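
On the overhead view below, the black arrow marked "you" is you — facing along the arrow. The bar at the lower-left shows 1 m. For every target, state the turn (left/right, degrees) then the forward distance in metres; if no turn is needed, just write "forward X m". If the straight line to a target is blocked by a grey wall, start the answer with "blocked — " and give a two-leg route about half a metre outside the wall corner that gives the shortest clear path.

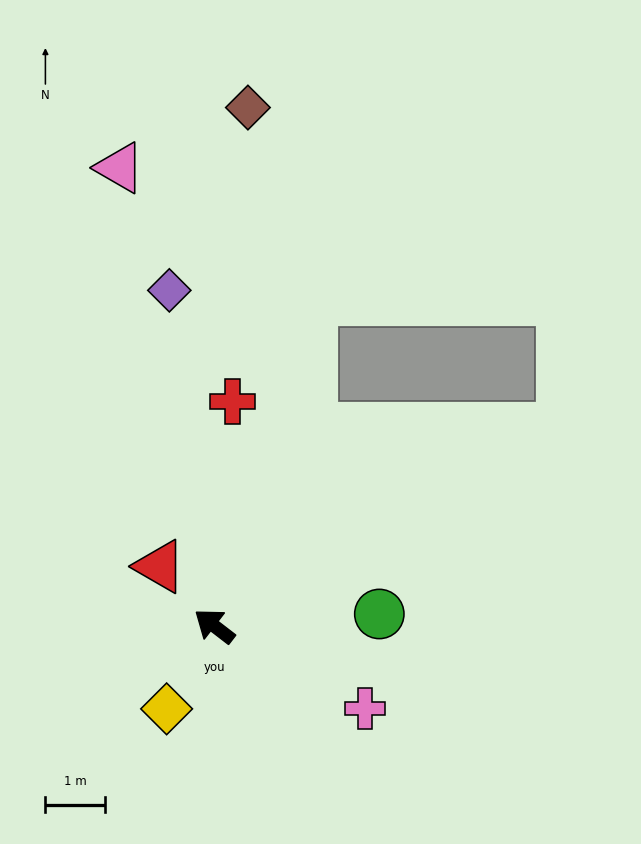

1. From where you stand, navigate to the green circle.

turn right 138°, forward 2.8 m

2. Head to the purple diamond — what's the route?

turn right 45°, forward 5.6 m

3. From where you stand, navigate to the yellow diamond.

turn left 98°, forward 1.6 m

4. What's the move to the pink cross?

turn right 171°, forward 2.9 m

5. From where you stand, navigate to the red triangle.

turn right 10°, forward 1.3 m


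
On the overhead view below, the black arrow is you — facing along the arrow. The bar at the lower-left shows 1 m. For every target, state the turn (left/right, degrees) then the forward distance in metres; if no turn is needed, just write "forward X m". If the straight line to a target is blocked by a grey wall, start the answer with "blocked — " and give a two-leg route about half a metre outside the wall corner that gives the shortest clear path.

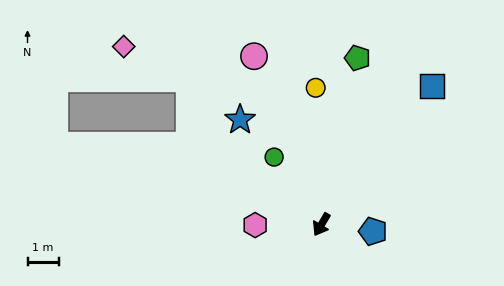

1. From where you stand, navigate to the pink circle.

turn right 127°, forward 5.8 m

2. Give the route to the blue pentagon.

turn left 113°, forward 1.7 m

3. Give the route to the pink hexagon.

turn right 59°, forward 2.1 m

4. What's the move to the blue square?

turn left 172°, forward 5.7 m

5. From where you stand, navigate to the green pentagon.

turn right 162°, forward 5.5 m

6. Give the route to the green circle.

turn right 114°, forward 2.6 m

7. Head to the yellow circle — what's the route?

turn right 147°, forward 4.4 m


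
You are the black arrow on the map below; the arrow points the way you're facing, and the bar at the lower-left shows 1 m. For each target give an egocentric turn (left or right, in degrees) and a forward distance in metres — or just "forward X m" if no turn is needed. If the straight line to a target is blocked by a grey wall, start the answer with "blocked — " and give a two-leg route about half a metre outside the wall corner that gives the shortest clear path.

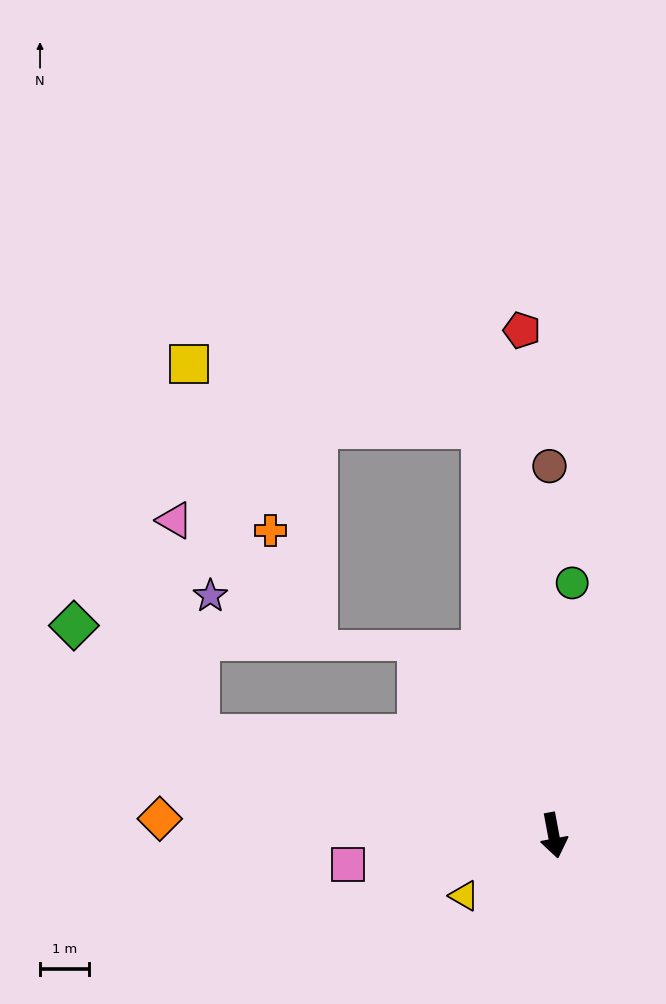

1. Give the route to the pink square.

turn right 92°, forward 4.2 m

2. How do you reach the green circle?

turn left 165°, forward 5.1 m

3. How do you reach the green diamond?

blocked — turn right 116°, forward 7.5 m, then turn right 26°, forward 3.4 m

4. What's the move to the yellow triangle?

turn right 67°, forward 2.2 m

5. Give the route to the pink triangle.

blocked — turn right 116°, forward 7.5 m, then turn right 68°, forward 4.4 m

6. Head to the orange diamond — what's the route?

turn right 103°, forward 8.0 m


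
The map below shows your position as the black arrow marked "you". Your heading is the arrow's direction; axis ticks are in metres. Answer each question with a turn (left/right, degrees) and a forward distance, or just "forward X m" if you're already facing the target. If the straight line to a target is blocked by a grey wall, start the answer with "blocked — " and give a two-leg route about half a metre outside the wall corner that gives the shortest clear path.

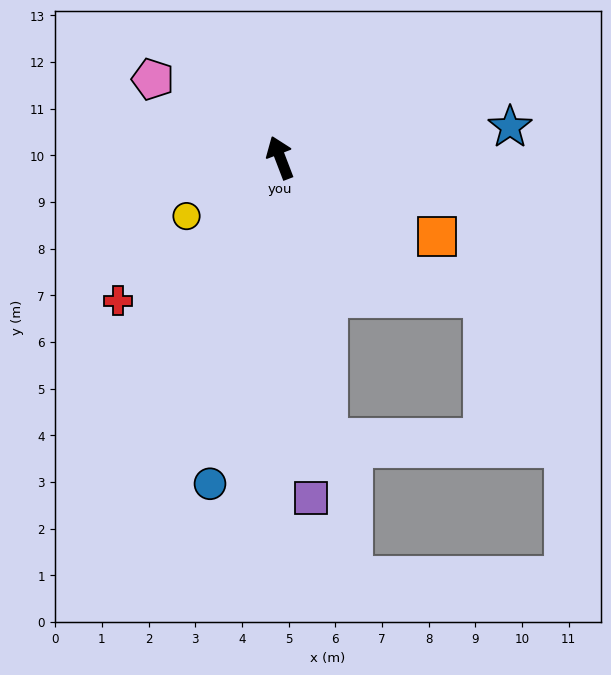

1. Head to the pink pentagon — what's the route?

turn left 37°, forward 3.2 m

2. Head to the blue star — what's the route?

turn right 103°, forward 5.0 m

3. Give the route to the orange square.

turn right 138°, forward 3.8 m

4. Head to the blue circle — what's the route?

turn left 147°, forward 7.1 m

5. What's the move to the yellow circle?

turn left 101°, forward 2.4 m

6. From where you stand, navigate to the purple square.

turn left 164°, forward 7.3 m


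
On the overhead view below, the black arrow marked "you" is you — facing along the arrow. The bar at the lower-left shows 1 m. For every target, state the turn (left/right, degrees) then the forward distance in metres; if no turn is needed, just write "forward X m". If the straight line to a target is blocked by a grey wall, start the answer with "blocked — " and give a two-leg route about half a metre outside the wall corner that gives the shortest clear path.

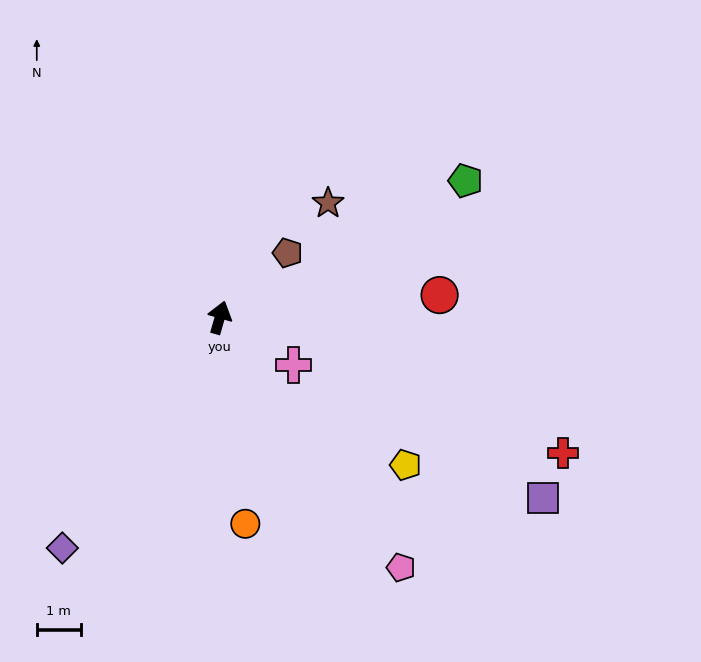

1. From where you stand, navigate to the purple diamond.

turn left 162°, forward 6.3 m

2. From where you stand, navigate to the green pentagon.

turn right 45°, forward 6.4 m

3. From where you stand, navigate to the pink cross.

turn right 107°, forward 2.0 m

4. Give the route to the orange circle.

turn right 157°, forward 4.7 m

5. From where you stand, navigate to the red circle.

turn right 68°, forward 5.0 m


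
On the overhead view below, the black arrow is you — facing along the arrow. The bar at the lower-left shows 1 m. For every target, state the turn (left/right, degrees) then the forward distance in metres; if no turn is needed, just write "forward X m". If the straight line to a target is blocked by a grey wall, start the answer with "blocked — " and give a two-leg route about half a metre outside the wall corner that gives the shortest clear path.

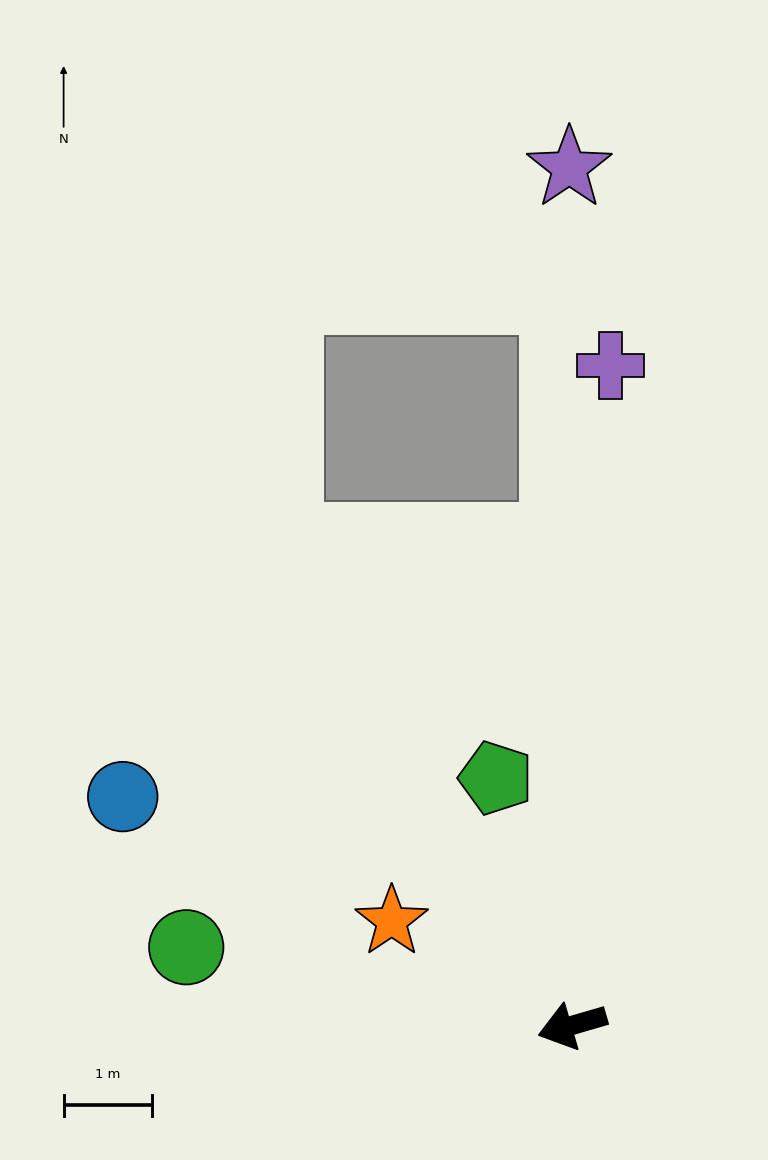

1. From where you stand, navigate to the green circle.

turn right 28°, forward 4.4 m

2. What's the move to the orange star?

turn right 46°, forward 2.4 m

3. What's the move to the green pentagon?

turn right 89°, forward 2.9 m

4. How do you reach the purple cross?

turn right 110°, forward 7.5 m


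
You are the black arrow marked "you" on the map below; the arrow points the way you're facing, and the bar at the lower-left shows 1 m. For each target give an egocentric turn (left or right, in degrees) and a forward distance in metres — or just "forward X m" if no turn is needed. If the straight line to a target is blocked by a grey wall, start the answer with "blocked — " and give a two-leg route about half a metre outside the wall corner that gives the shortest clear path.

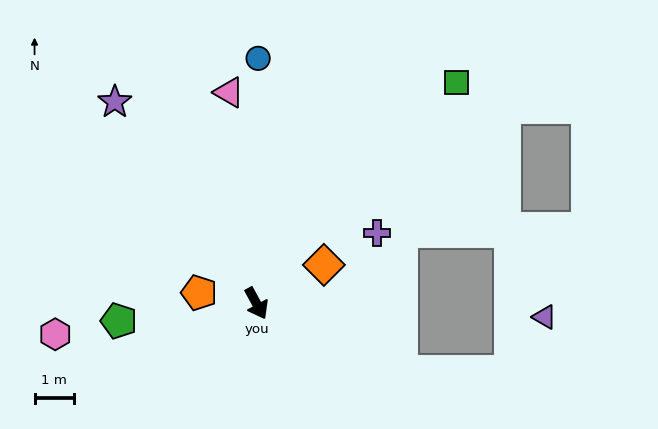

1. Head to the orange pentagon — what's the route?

turn right 129°, forward 1.5 m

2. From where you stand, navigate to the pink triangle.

turn left 159°, forward 5.4 m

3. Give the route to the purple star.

turn right 173°, forward 6.2 m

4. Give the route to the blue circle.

turn left 151°, forward 6.2 m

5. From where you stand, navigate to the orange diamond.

turn left 91°, forward 2.0 m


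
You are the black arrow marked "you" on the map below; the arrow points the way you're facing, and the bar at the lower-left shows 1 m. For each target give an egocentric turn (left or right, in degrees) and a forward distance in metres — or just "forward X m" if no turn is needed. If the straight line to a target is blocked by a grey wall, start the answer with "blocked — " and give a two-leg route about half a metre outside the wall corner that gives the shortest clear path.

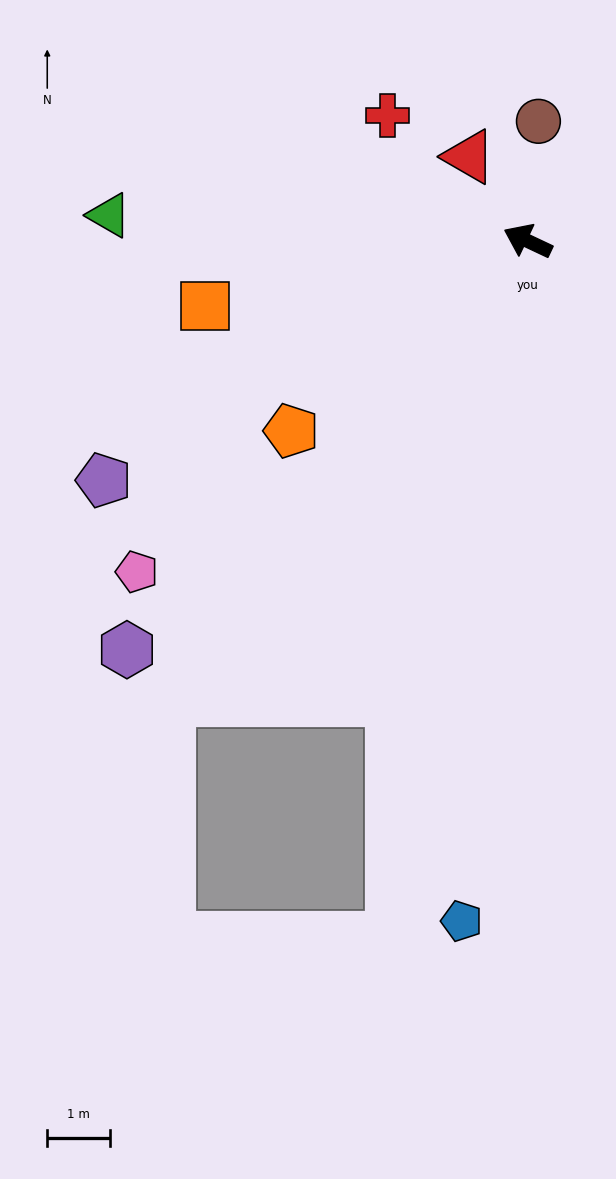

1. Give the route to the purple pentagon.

turn left 55°, forward 7.7 m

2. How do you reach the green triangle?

turn left 22°, forward 6.7 m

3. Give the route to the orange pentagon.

turn left 64°, forward 4.8 m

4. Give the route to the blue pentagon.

turn left 110°, forward 10.8 m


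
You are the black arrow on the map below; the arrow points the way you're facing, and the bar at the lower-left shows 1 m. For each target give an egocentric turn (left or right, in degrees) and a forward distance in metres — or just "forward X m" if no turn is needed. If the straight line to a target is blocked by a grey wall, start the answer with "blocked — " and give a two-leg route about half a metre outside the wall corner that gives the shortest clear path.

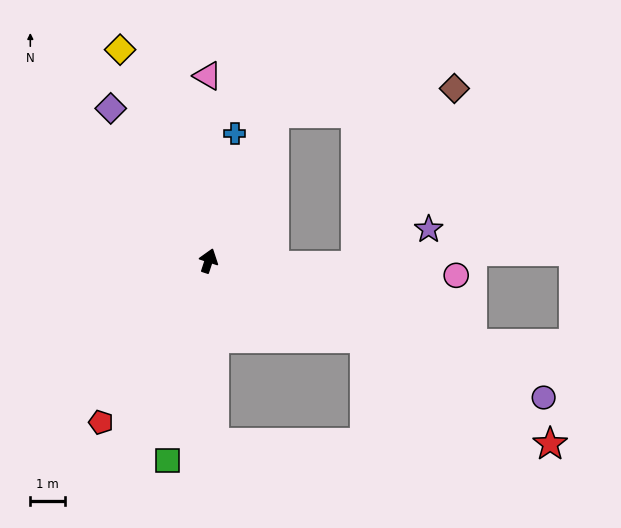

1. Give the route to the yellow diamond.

turn left 41°, forward 6.6 m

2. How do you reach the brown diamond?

blocked — turn right 6°, forward 4.6 m, then turn right 58°, forward 5.2 m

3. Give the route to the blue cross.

turn left 6°, forward 3.7 m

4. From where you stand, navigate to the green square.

turn right 174°, forward 5.9 m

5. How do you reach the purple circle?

turn right 94°, forward 10.4 m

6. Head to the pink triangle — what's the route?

turn left 18°, forward 5.3 m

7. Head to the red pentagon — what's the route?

turn left 164°, forward 5.6 m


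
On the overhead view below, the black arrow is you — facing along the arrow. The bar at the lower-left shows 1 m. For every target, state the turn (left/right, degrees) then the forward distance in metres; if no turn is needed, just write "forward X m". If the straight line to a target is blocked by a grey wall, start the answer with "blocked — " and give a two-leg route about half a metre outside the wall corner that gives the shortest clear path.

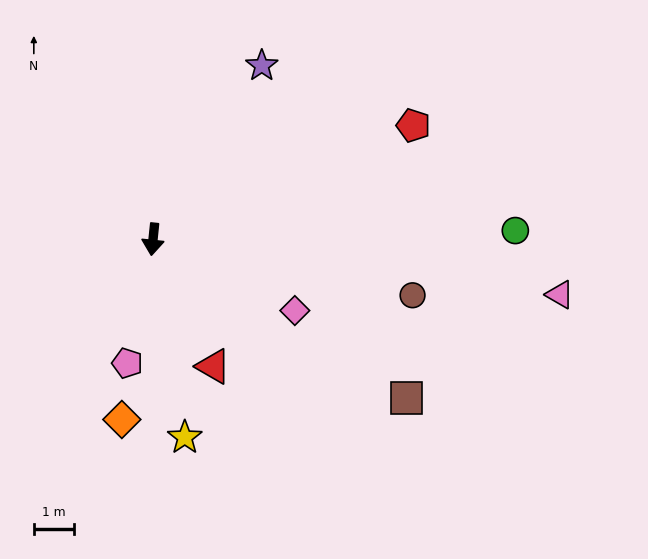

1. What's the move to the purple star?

turn left 154°, forward 5.1 m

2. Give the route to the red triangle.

turn left 31°, forward 3.5 m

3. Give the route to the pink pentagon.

turn right 6°, forward 3.2 m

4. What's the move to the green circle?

turn left 97°, forward 9.1 m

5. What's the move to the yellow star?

turn left 15°, forward 5.0 m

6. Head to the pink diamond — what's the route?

turn left 69°, forward 4.0 m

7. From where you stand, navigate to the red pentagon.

turn left 119°, forward 7.1 m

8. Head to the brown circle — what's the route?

turn left 84°, forward 6.6 m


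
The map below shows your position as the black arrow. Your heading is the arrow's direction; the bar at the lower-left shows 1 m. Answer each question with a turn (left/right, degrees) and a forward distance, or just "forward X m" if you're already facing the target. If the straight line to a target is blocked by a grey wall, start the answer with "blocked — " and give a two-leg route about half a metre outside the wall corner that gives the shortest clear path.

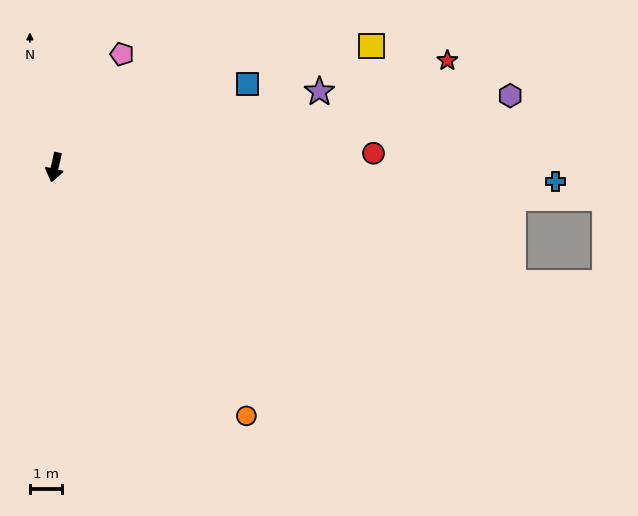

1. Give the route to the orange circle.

turn left 50°, forward 9.9 m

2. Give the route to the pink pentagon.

turn left 162°, forward 4.1 m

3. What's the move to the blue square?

turn left 126°, forward 6.6 m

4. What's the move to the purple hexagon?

turn left 112°, forward 14.5 m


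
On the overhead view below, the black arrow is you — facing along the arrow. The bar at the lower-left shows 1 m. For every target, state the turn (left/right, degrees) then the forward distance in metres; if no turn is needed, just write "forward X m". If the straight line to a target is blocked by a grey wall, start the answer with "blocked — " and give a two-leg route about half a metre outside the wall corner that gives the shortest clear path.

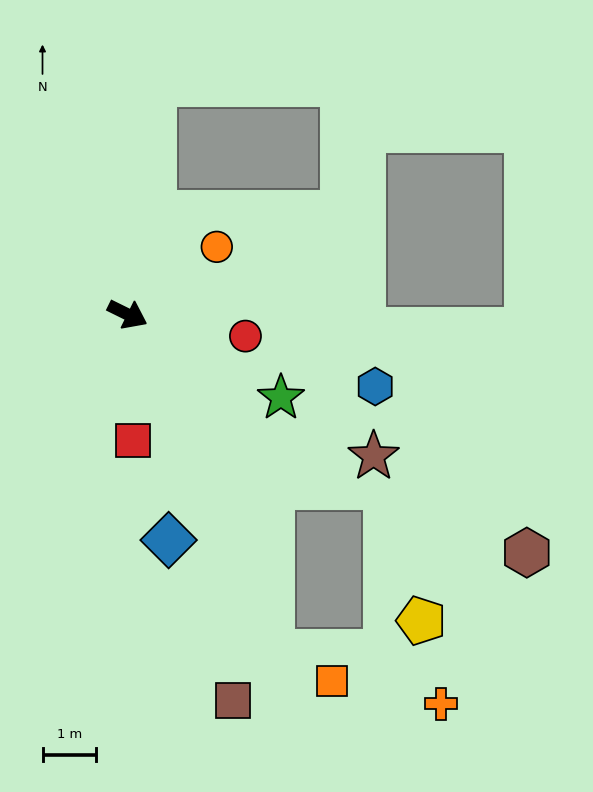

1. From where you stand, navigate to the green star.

turn right 2°, forward 3.3 m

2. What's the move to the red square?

turn right 61°, forward 2.4 m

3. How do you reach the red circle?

turn left 16°, forward 2.2 m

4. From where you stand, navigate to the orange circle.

turn left 63°, forward 2.1 m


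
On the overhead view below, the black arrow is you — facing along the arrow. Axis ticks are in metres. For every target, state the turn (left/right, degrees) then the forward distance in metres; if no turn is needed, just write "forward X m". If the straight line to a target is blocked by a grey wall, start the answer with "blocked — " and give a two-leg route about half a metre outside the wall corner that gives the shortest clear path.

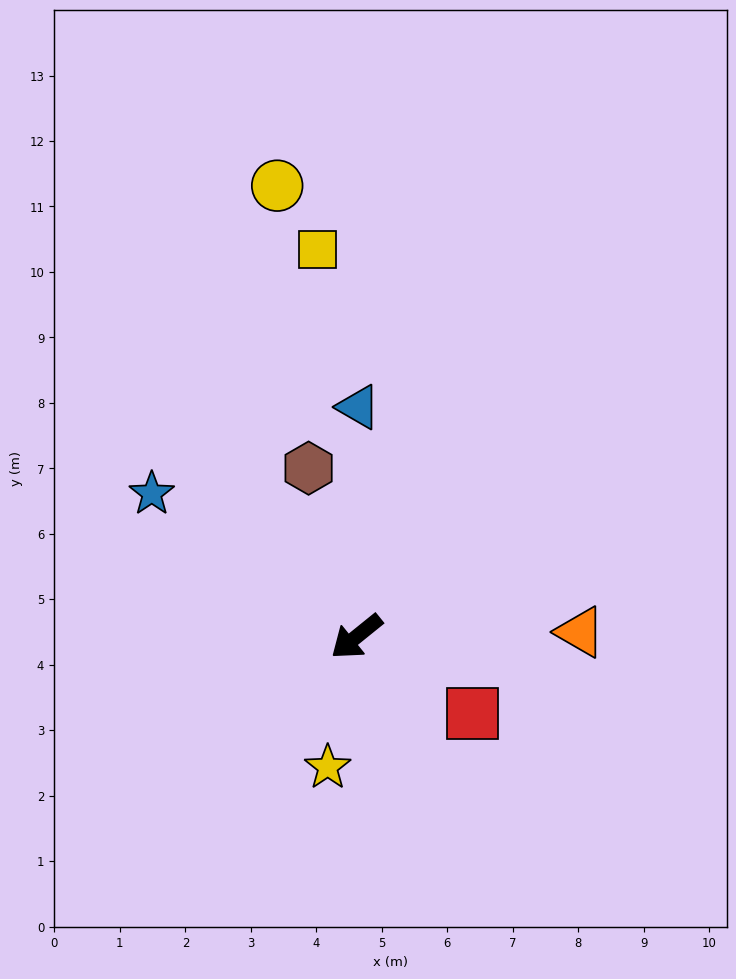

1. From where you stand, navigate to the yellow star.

turn left 39°, forward 2.0 m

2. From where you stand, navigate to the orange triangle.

turn left 142°, forward 3.4 m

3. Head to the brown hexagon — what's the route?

turn right 113°, forward 2.7 m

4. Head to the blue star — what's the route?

turn right 74°, forward 3.8 m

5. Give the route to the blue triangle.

turn right 129°, forward 3.5 m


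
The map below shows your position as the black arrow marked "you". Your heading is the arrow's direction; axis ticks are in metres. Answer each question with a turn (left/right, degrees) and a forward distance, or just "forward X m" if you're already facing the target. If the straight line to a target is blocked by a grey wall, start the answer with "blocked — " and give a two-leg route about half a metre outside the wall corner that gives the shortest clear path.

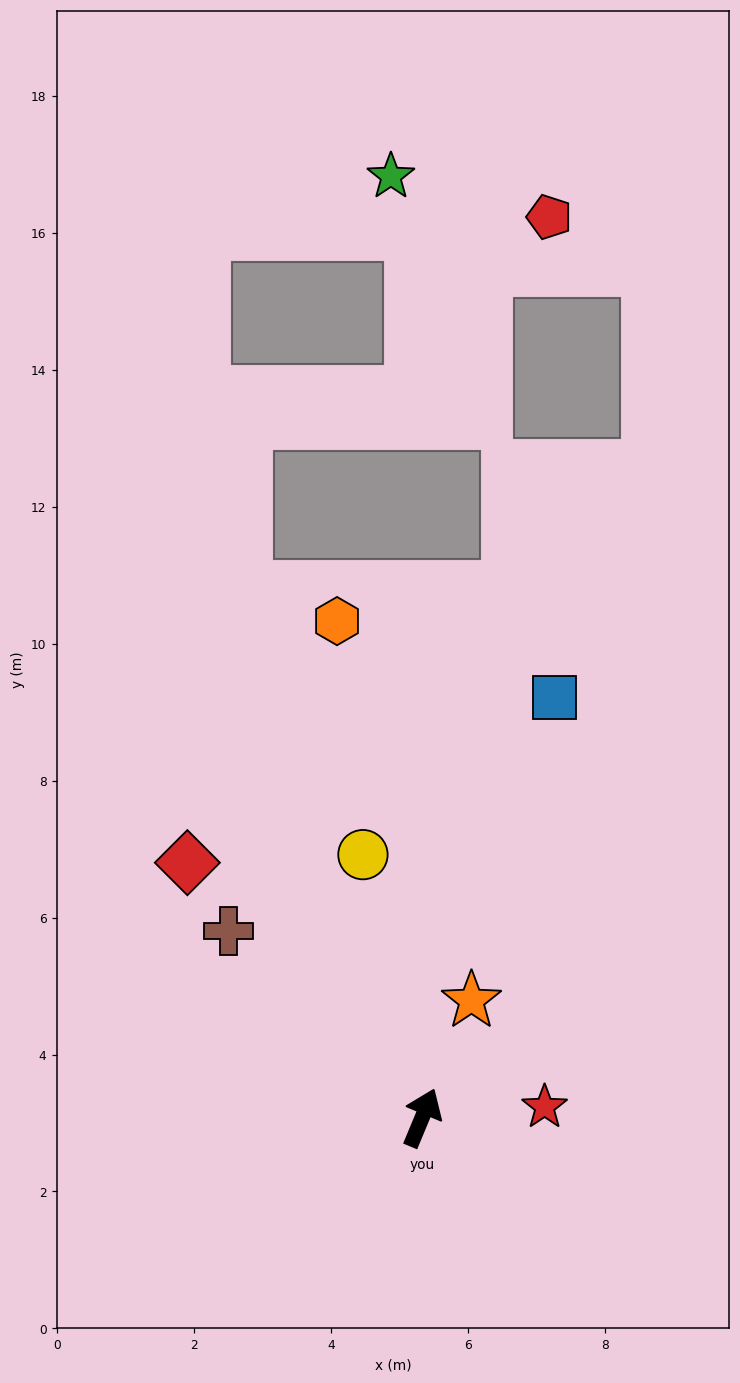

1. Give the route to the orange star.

forward 1.9 m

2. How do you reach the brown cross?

turn left 69°, forward 3.9 m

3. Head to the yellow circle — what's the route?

turn left 35°, forward 3.9 m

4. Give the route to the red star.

turn right 62°, forward 1.8 m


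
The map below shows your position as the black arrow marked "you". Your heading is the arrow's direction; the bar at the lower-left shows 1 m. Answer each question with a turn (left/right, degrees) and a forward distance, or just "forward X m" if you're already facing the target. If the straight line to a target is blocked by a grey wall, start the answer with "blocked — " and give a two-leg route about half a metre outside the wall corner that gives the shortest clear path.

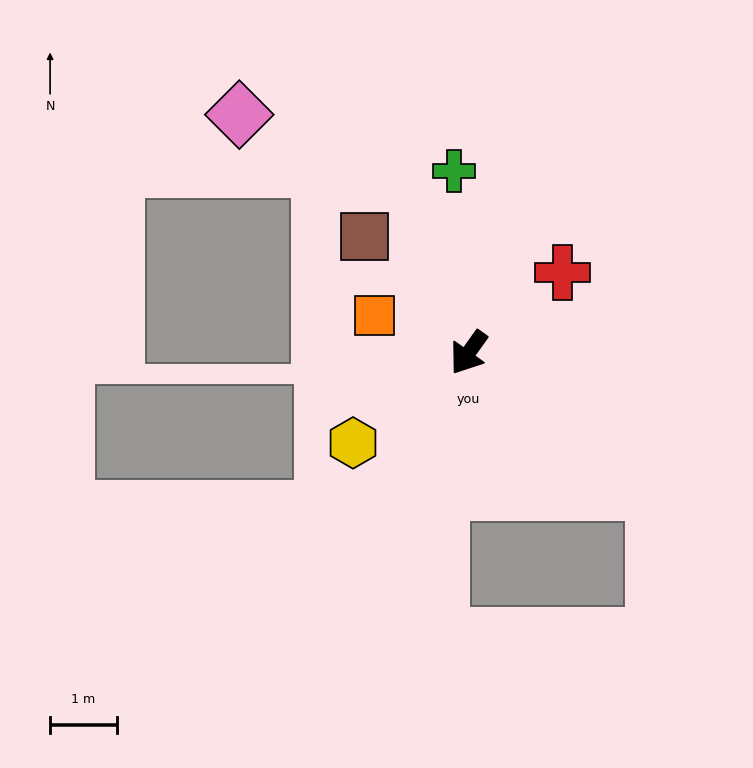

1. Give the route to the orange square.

turn right 76°, forward 1.5 m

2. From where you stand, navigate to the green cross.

turn right 140°, forward 2.7 m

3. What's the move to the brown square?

turn right 103°, forward 2.3 m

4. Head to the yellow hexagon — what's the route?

turn right 17°, forward 2.2 m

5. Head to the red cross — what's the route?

turn left 166°, forward 1.9 m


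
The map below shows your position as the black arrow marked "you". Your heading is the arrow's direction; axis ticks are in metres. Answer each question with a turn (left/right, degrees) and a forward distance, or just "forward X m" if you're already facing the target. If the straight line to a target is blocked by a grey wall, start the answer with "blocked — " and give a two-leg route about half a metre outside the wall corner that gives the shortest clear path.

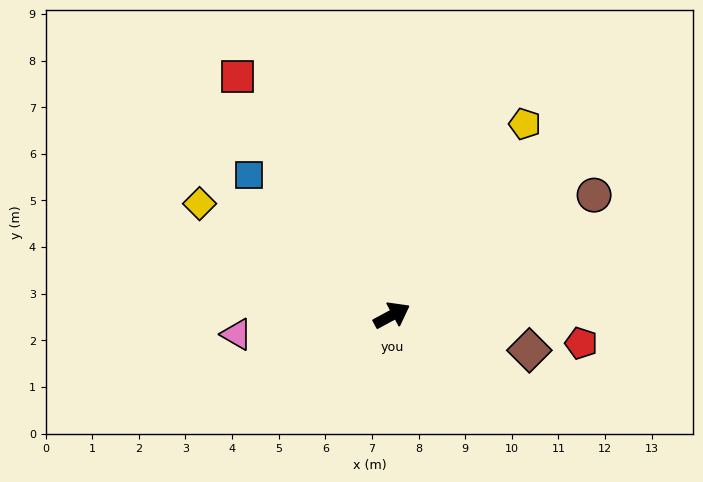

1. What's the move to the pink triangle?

turn left 159°, forward 3.4 m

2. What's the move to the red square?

turn left 95°, forward 6.1 m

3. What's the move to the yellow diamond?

turn left 121°, forward 4.8 m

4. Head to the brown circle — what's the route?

turn left 2°, forward 5.0 m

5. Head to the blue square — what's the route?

turn left 107°, forward 4.3 m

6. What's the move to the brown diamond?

turn right 43°, forward 3.0 m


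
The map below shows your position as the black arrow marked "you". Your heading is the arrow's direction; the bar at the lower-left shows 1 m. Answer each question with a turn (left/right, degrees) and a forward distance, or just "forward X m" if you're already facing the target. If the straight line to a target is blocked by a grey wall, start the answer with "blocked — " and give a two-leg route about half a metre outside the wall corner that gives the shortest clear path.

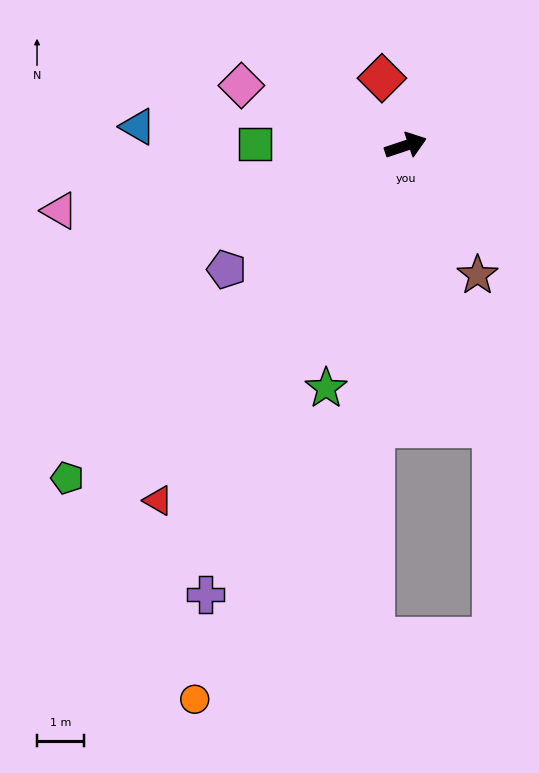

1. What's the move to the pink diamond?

turn left 141°, forward 3.7 m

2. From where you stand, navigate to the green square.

turn left 161°, forward 3.2 m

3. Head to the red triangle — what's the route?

turn right 143°, forward 9.2 m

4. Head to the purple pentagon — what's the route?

turn right 164°, forward 4.6 m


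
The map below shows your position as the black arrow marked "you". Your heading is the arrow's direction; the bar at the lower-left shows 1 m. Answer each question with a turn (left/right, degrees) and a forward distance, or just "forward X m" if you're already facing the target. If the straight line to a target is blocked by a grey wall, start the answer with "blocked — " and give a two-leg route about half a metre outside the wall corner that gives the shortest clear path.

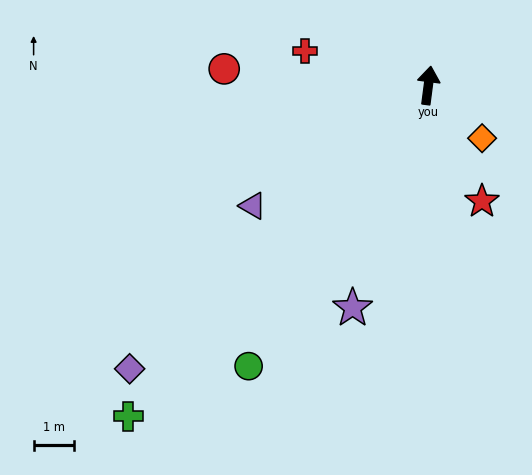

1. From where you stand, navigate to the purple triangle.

turn left 132°, forward 5.2 m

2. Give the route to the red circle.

turn left 93°, forward 5.0 m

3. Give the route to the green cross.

turn left 145°, forward 11.0 m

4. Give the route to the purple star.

turn left 169°, forward 5.8 m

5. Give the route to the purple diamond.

turn left 141°, forward 10.1 m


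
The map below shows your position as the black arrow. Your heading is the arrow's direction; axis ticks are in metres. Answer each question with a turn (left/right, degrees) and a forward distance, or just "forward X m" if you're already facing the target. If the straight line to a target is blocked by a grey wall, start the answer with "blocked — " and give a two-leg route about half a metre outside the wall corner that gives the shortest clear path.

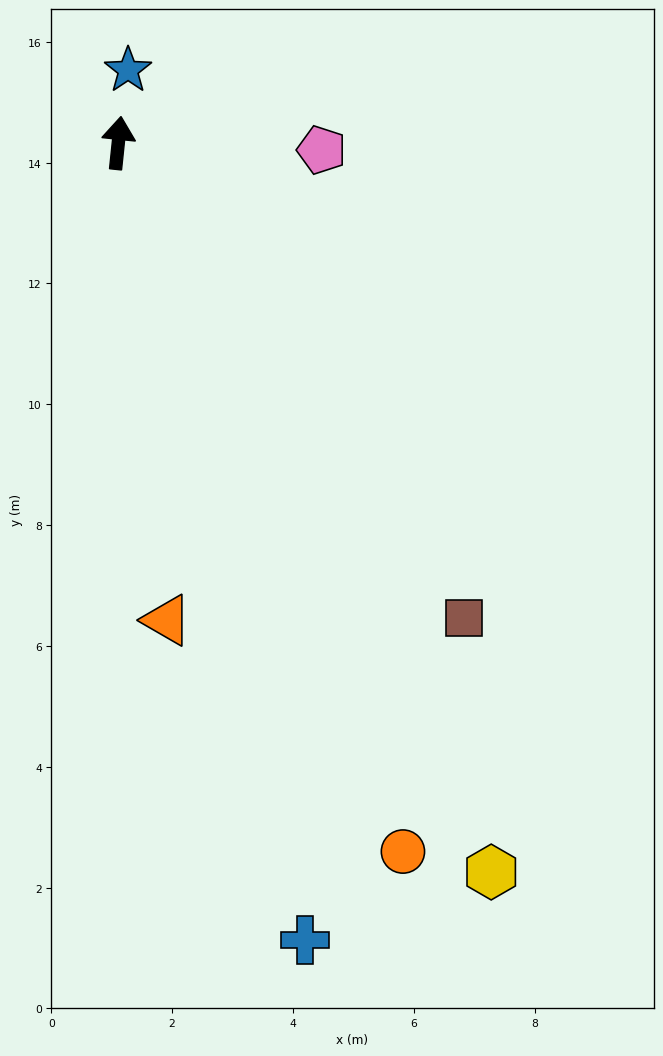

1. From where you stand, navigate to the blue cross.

turn right 161°, forward 13.6 m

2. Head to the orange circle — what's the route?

turn right 152°, forward 12.6 m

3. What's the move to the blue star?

forward 1.2 m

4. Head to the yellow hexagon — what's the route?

turn right 147°, forward 13.6 m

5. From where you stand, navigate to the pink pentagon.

turn right 86°, forward 3.4 m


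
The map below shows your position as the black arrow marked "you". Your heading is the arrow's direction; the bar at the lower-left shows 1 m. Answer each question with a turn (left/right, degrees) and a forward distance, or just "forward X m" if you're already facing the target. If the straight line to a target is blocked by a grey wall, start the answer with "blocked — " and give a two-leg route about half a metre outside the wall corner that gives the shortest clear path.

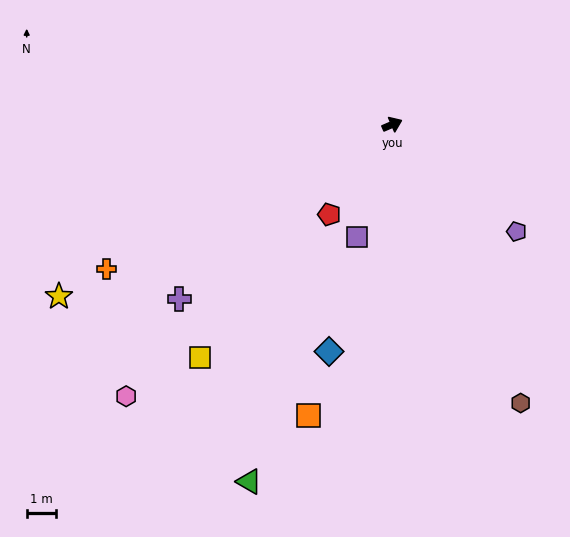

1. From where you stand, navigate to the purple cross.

turn right 164°, forward 9.5 m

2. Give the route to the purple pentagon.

turn right 64°, forward 5.7 m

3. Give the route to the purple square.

turn right 130°, forward 4.1 m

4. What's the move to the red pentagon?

turn right 148°, forward 3.8 m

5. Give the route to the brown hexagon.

turn right 88°, forward 10.6 m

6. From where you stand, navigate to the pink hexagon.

turn right 158°, forward 13.2 m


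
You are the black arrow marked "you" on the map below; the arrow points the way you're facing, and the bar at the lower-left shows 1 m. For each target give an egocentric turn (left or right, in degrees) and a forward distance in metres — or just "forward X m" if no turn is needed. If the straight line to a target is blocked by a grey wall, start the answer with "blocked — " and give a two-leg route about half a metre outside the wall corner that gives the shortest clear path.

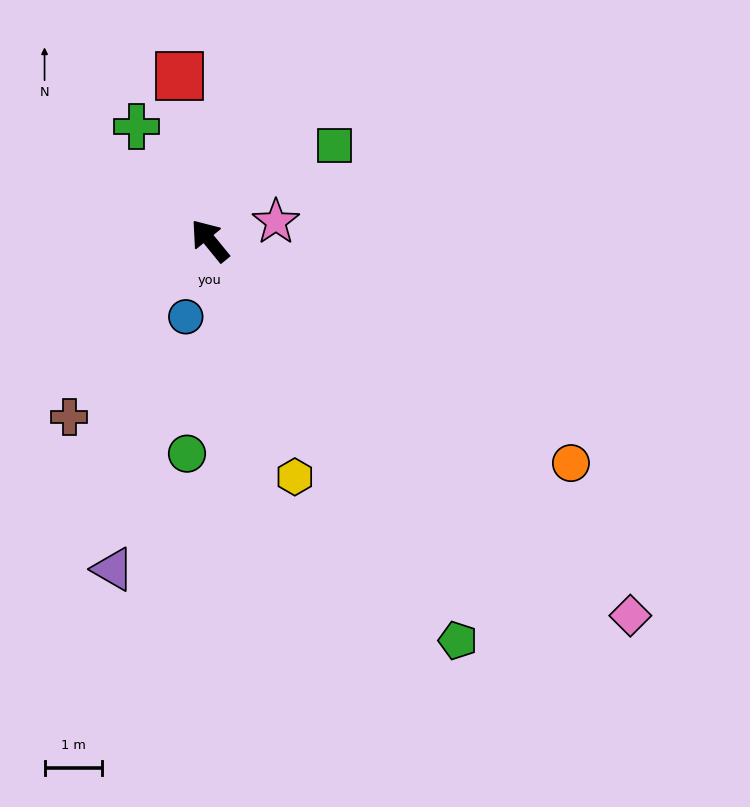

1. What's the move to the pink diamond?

turn right 171°, forward 9.9 m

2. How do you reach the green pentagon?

turn left 173°, forward 8.2 m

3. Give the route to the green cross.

turn right 7°, forward 2.4 m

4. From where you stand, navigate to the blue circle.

turn left 123°, forward 1.4 m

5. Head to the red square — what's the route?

turn right 29°, forward 2.9 m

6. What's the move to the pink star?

turn right 113°, forward 1.2 m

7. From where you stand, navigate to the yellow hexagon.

turn left 161°, forward 4.4 m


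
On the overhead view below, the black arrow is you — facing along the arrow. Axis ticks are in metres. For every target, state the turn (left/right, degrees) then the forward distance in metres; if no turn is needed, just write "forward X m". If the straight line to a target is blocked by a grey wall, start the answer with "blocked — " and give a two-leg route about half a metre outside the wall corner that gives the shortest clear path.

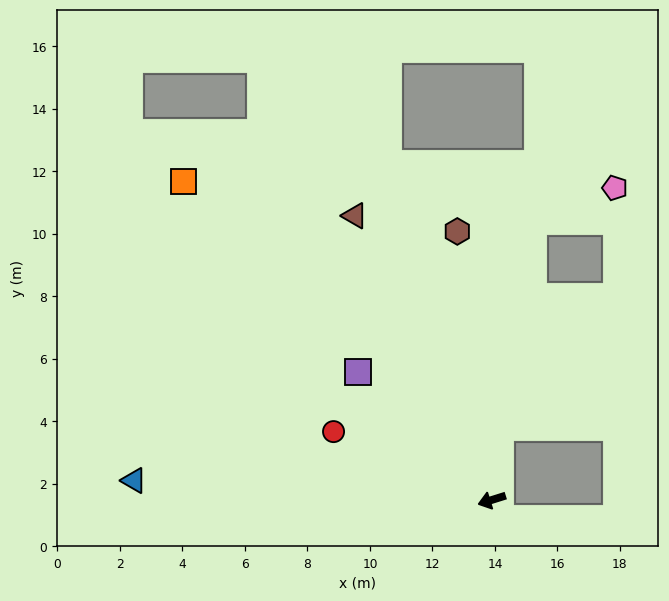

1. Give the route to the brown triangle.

turn right 82°, forward 10.1 m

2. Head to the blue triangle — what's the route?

turn right 20°, forward 11.5 m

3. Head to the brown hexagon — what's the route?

turn right 100°, forward 8.7 m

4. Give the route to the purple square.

turn right 61°, forward 5.9 m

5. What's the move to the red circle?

turn right 41°, forward 5.5 m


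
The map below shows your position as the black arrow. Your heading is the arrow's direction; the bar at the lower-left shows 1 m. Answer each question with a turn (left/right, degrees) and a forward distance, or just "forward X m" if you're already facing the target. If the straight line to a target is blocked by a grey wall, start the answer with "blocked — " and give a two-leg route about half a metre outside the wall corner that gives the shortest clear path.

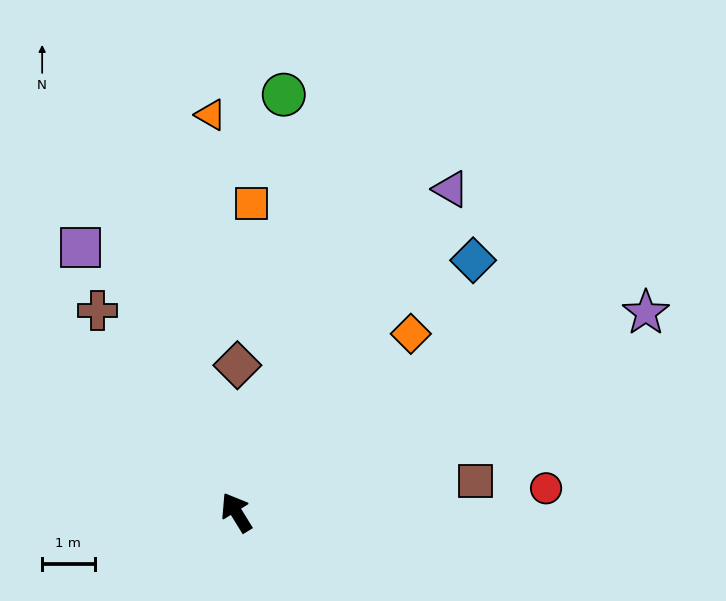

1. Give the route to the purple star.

turn right 96°, forward 8.7 m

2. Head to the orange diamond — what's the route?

turn right 76°, forward 4.8 m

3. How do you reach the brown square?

turn right 114°, forward 4.6 m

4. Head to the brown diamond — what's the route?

turn right 32°, forward 2.8 m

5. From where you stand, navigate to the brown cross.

turn left 3°, forward 4.7 m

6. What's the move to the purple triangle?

turn right 65°, forward 7.4 m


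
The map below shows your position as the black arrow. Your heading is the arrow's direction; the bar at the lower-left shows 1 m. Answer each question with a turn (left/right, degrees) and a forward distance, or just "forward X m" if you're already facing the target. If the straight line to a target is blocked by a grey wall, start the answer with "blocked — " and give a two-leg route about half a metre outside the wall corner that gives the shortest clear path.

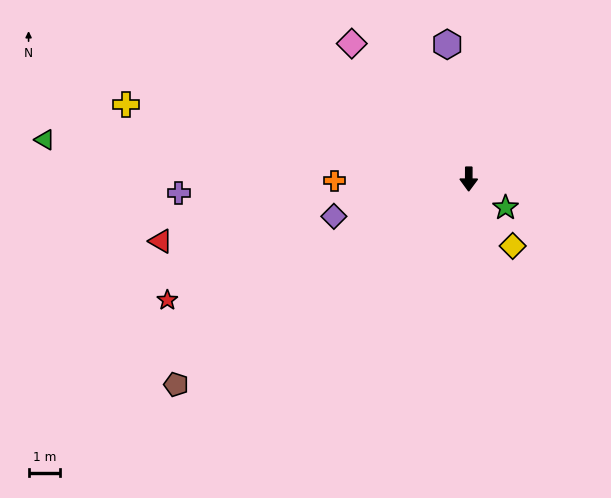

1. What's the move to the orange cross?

turn right 89°, forward 4.3 m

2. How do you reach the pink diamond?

turn right 139°, forward 5.7 m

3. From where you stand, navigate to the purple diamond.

turn right 74°, forward 4.5 m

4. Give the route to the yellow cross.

turn right 102°, forward 11.2 m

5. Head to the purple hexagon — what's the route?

turn right 171°, forward 4.3 m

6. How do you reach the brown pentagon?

turn right 55°, forward 11.4 m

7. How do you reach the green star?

turn left 52°, forward 1.5 m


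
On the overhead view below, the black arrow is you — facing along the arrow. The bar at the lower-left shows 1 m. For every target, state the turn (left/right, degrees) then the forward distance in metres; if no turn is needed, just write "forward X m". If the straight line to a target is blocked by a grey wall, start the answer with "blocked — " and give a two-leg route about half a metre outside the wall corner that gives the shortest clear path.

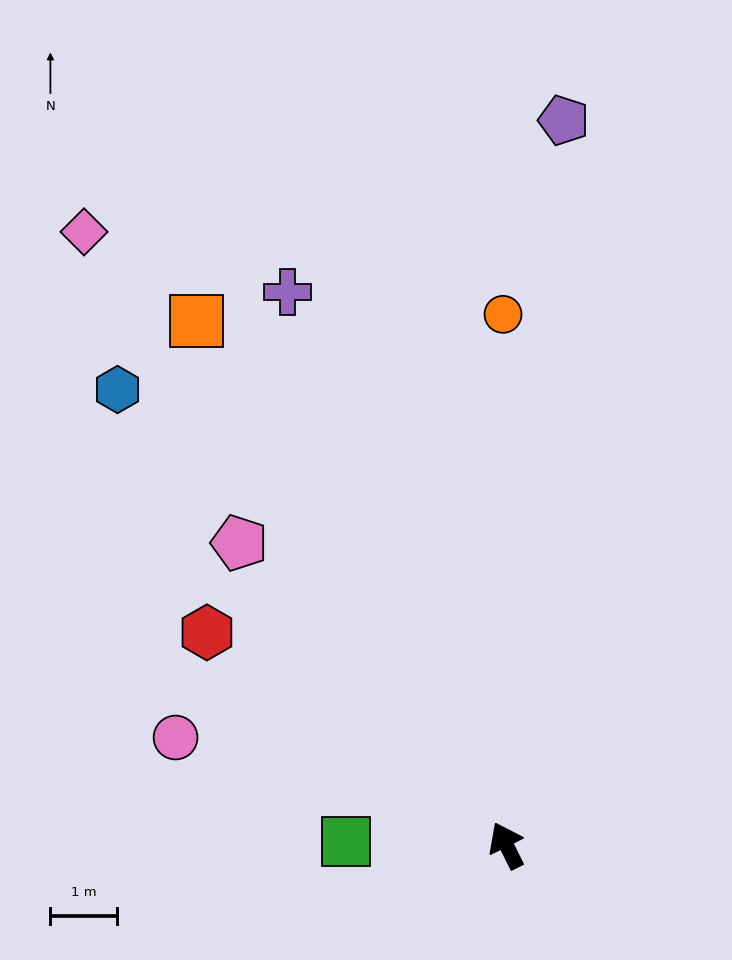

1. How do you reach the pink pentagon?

turn left 15°, forward 6.1 m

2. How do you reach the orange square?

turn left 4°, forward 9.2 m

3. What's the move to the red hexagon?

turn left 28°, forward 5.5 m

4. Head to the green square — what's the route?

turn left 62°, forward 2.4 m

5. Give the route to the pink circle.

turn left 46°, forward 5.2 m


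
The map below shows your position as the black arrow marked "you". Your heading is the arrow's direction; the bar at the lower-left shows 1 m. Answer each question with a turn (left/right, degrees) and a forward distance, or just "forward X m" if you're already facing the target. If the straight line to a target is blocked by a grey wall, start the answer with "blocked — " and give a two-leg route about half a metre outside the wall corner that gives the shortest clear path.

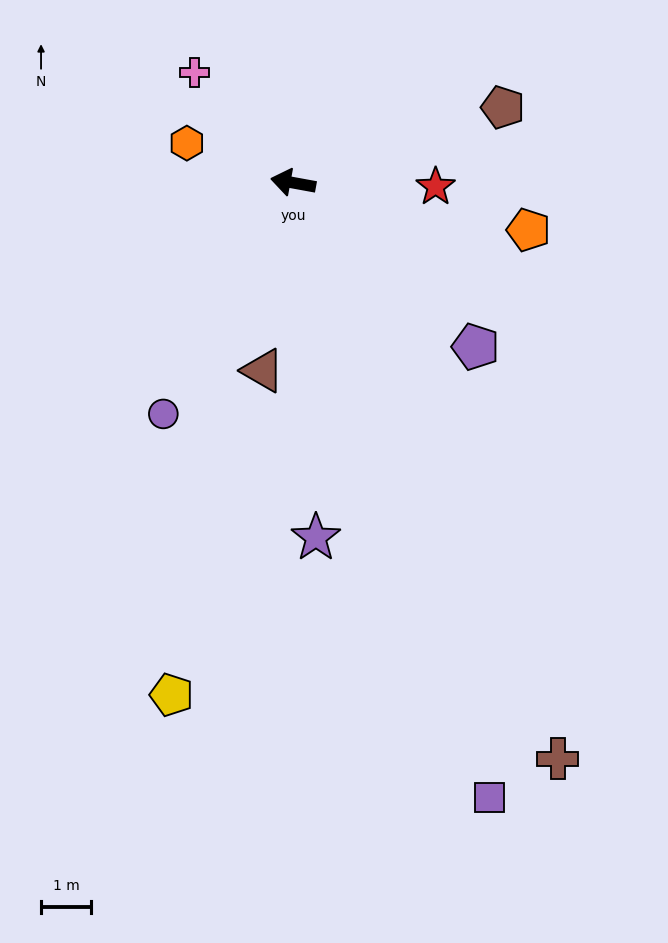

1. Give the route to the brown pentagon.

turn right 150°, forward 4.5 m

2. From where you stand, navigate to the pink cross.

turn right 38°, forward 3.0 m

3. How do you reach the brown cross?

turn left 125°, forward 12.7 m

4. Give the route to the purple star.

turn left 104°, forward 7.1 m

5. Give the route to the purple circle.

turn left 71°, forward 5.3 m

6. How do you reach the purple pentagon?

turn left 148°, forward 4.9 m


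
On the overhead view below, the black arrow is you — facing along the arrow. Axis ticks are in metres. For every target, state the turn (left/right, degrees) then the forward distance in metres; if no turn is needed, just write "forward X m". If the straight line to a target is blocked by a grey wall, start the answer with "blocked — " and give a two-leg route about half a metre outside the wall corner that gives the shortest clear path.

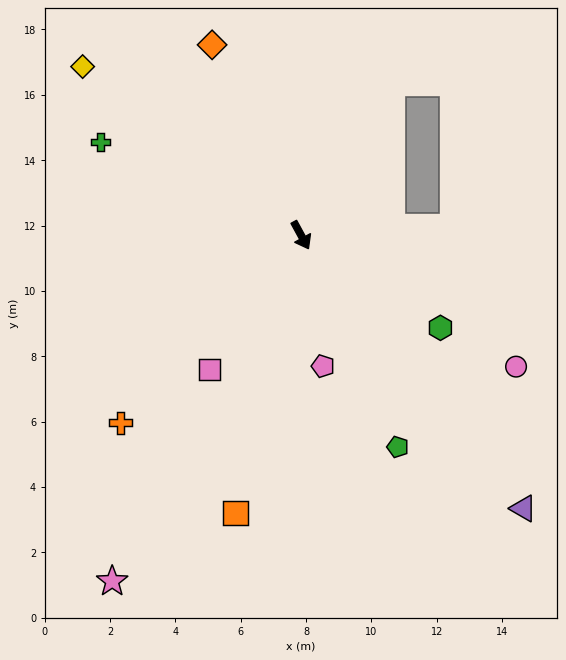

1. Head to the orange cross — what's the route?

turn right 73°, forward 8.0 m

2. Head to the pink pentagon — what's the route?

turn right 19°, forward 4.1 m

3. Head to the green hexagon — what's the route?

turn left 28°, forward 5.1 m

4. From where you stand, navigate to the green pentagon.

turn right 4°, forward 7.1 m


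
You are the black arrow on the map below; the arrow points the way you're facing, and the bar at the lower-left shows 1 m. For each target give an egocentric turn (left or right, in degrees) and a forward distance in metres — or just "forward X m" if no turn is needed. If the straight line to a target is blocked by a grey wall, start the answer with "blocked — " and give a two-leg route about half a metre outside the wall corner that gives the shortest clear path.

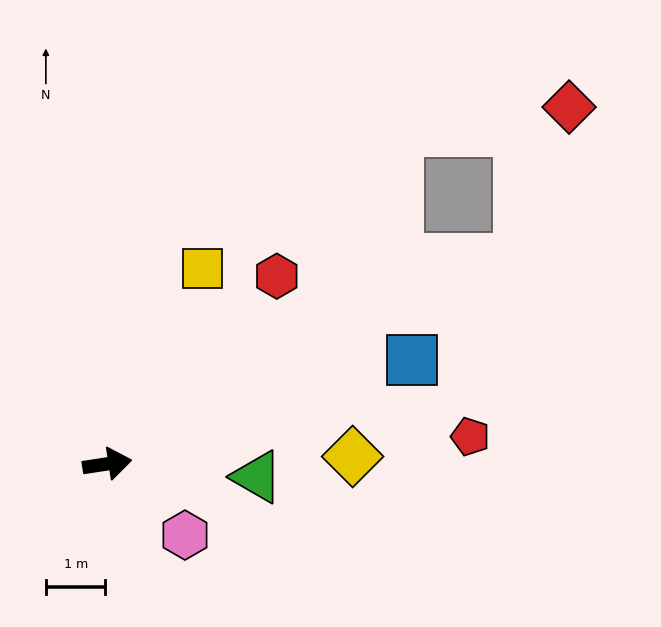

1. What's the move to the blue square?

turn left 10°, forward 5.4 m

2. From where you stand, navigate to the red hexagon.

turn left 39°, forward 4.2 m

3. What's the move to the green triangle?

turn right 14°, forward 2.5 m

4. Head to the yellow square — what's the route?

turn left 55°, forward 3.6 m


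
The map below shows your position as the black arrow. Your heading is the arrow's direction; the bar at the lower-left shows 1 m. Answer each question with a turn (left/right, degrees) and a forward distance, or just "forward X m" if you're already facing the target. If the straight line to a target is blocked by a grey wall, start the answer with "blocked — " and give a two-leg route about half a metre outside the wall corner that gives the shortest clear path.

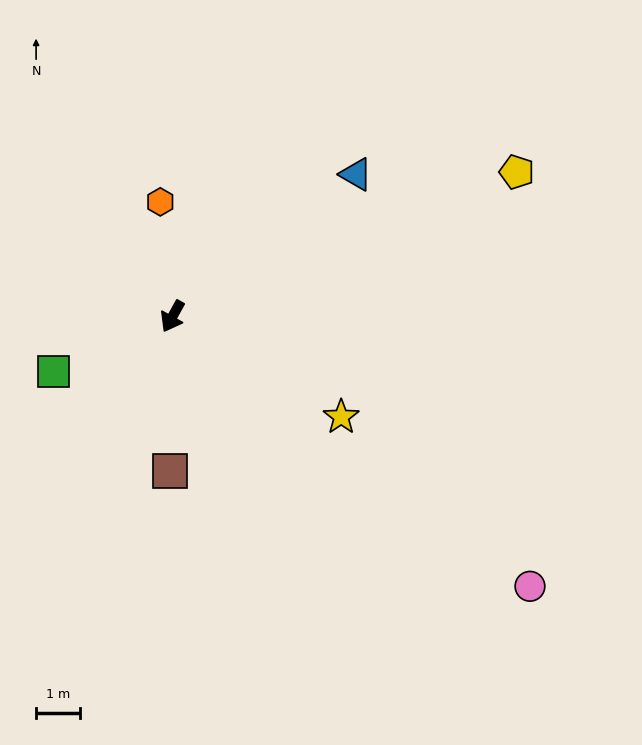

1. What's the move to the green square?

turn right 36°, forward 3.0 m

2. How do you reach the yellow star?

turn left 88°, forward 4.5 m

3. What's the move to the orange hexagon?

turn right 145°, forward 2.7 m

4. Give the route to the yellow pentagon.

turn left 142°, forward 8.6 m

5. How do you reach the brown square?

turn left 28°, forward 3.6 m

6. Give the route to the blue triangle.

turn left 157°, forward 5.3 m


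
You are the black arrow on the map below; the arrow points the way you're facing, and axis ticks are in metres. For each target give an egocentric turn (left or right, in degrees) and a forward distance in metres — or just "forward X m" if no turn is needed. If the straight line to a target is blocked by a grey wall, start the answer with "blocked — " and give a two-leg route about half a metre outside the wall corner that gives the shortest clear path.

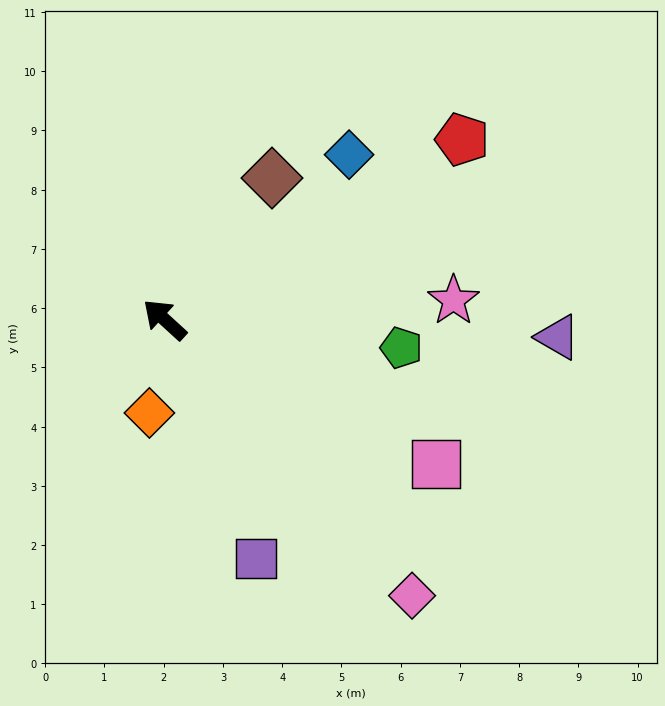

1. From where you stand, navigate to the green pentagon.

turn right 144°, forward 4.0 m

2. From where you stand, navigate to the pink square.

turn right 166°, forward 5.2 m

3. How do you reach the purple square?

turn left 153°, forward 4.3 m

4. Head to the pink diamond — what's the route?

turn left 174°, forward 6.3 m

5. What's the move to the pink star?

turn right 134°, forward 4.9 m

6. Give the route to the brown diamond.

turn right 85°, forward 3.0 m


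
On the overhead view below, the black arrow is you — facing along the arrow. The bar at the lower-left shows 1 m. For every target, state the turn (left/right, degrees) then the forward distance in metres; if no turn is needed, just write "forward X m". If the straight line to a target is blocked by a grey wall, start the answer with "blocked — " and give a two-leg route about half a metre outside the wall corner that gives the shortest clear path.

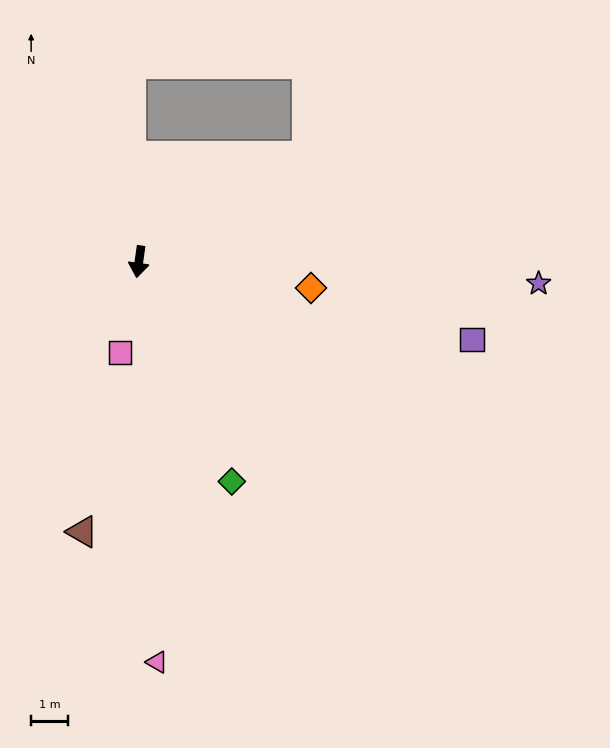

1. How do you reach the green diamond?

turn left 31°, forward 6.5 m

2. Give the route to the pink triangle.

turn left 11°, forward 10.8 m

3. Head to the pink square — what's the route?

turn right 4°, forward 2.5 m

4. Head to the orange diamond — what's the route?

turn left 89°, forward 4.7 m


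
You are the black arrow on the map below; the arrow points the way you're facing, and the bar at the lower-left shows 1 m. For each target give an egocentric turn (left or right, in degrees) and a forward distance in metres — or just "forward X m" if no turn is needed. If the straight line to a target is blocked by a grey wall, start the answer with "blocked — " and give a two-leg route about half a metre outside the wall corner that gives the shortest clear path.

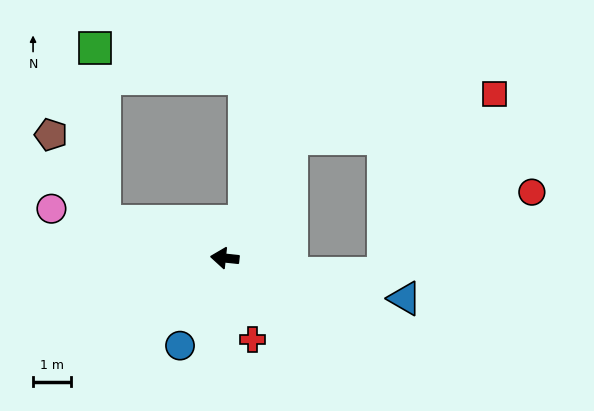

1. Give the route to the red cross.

turn left 115°, forward 2.2 m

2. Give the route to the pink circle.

turn right 10°, forward 4.7 m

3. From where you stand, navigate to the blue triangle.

turn left 173°, forward 4.8 m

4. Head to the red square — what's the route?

blocked — turn right 113°, forward 3.6 m, then turn right 49°, forward 5.4 m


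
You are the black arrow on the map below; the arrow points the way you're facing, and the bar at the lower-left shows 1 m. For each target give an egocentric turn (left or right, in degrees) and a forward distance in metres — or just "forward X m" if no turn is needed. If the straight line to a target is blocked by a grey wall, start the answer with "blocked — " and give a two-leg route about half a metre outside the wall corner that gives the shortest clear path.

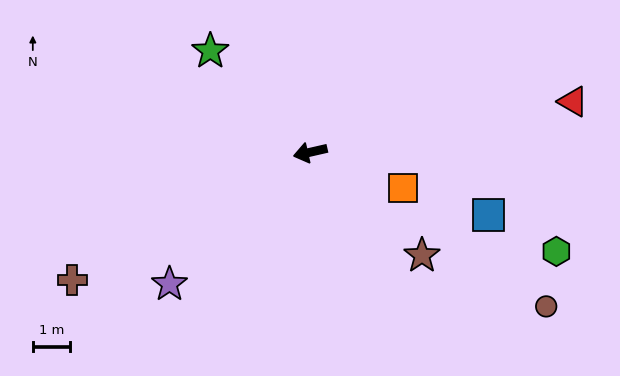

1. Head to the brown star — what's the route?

turn left 124°, forward 4.1 m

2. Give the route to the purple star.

turn left 30°, forward 5.2 m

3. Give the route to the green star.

turn right 58°, forward 3.8 m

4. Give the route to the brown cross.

turn left 15°, forward 7.3 m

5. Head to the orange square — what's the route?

turn left 146°, forward 2.7 m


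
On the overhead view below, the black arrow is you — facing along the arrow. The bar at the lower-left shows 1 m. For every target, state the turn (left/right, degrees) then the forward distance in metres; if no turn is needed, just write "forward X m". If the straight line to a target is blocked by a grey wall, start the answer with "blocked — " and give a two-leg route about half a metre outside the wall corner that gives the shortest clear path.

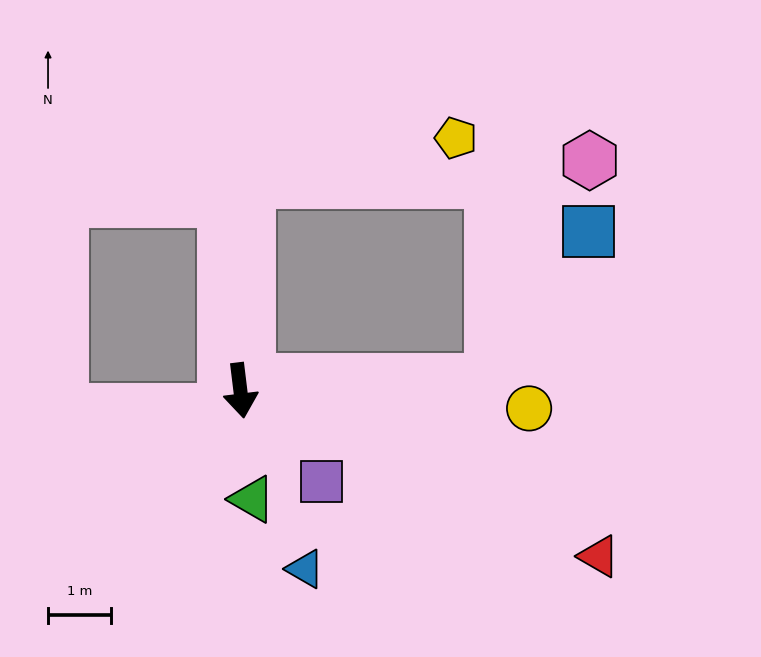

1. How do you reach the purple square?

turn left 35°, forward 1.9 m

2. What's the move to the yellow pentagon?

blocked — turn left 171°, forward 3.3 m, then turn right 76°, forward 3.4 m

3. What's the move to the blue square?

blocked — turn left 85°, forward 4.0 m, then turn left 55°, forward 2.8 m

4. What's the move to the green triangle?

forward 1.7 m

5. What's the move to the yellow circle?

turn left 79°, forward 4.6 m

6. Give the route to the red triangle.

turn left 58°, forward 6.3 m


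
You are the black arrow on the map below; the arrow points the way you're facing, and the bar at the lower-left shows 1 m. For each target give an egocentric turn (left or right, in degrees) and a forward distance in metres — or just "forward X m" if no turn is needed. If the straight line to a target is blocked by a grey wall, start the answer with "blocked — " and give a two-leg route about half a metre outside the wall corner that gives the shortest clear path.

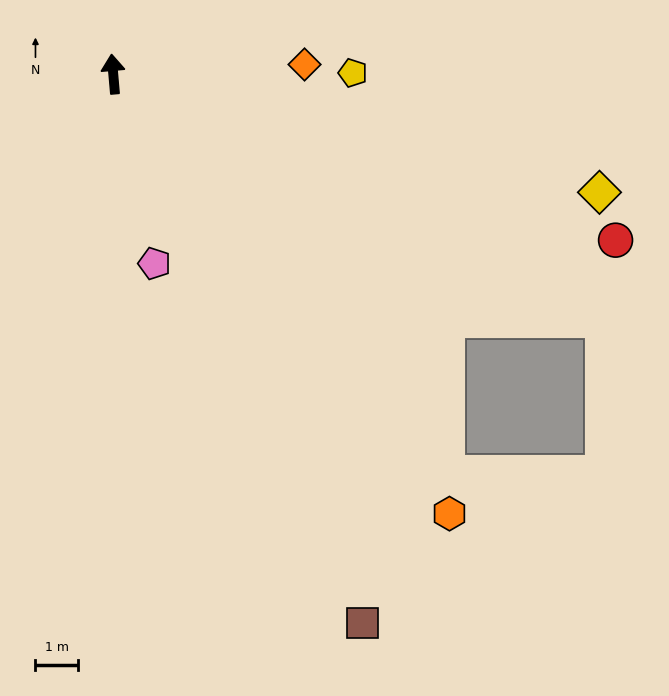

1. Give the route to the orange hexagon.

turn right 148°, forward 13.1 m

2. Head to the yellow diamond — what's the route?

turn right 109°, forward 11.8 m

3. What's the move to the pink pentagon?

turn right 173°, forward 4.6 m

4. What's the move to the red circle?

turn right 113°, forward 12.5 m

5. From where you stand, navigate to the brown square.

turn right 161°, forward 14.2 m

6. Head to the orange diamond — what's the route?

turn right 92°, forward 4.5 m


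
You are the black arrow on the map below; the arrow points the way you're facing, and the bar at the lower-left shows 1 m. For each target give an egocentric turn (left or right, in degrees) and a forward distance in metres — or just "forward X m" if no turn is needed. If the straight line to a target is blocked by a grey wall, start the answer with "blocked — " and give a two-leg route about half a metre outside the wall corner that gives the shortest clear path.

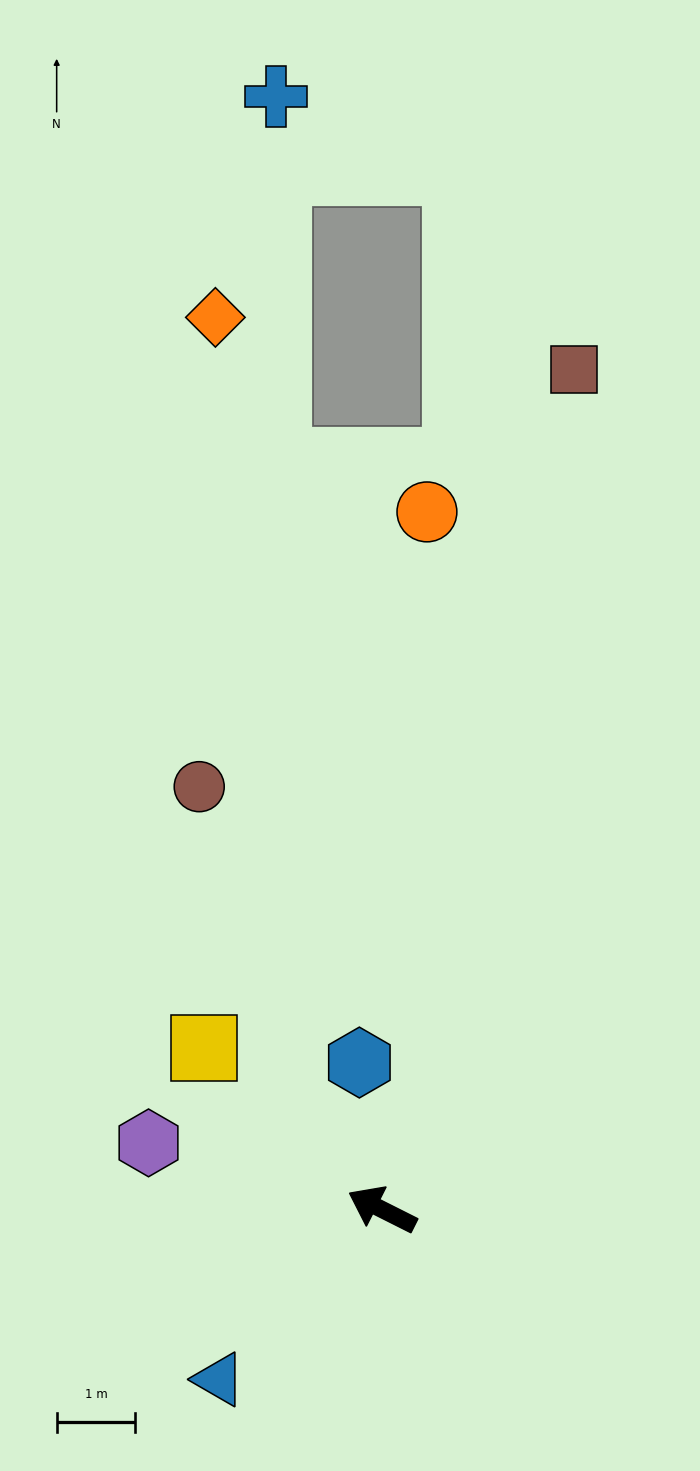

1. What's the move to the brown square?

turn right 76°, forward 10.9 m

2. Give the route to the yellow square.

turn right 16°, forward 3.0 m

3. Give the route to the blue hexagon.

turn right 55°, forward 1.9 m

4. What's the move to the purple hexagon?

turn left 11°, forward 3.1 m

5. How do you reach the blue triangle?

turn left 73°, forward 3.0 m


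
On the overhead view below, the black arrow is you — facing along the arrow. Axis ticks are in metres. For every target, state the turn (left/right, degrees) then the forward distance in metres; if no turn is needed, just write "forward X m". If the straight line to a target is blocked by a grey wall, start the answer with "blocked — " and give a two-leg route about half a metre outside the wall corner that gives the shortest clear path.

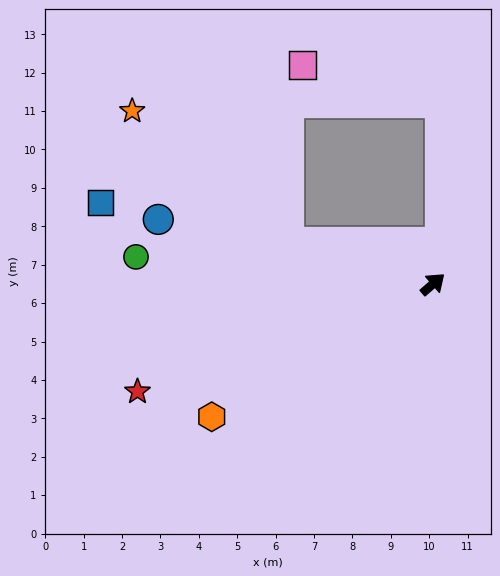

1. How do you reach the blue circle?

turn left 126°, forward 7.3 m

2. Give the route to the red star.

turn left 159°, forward 8.2 m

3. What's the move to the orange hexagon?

turn left 170°, forward 6.7 m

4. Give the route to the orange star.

blocked — turn left 124°, forward 3.9 m, then turn right 25°, forward 5.3 m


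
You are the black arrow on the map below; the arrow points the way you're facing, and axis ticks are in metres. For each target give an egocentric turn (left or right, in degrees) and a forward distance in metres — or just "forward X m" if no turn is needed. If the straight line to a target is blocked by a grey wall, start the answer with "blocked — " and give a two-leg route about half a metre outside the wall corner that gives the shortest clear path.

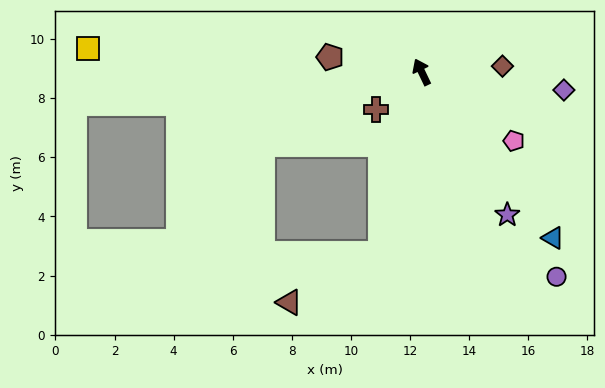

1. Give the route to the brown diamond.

turn right 111°, forward 2.7 m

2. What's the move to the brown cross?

turn left 104°, forward 2.0 m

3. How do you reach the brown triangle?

blocked — turn left 142°, forward 6.3 m, then turn right 49°, forward 3.5 m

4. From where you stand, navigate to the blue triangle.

turn right 167°, forward 7.2 m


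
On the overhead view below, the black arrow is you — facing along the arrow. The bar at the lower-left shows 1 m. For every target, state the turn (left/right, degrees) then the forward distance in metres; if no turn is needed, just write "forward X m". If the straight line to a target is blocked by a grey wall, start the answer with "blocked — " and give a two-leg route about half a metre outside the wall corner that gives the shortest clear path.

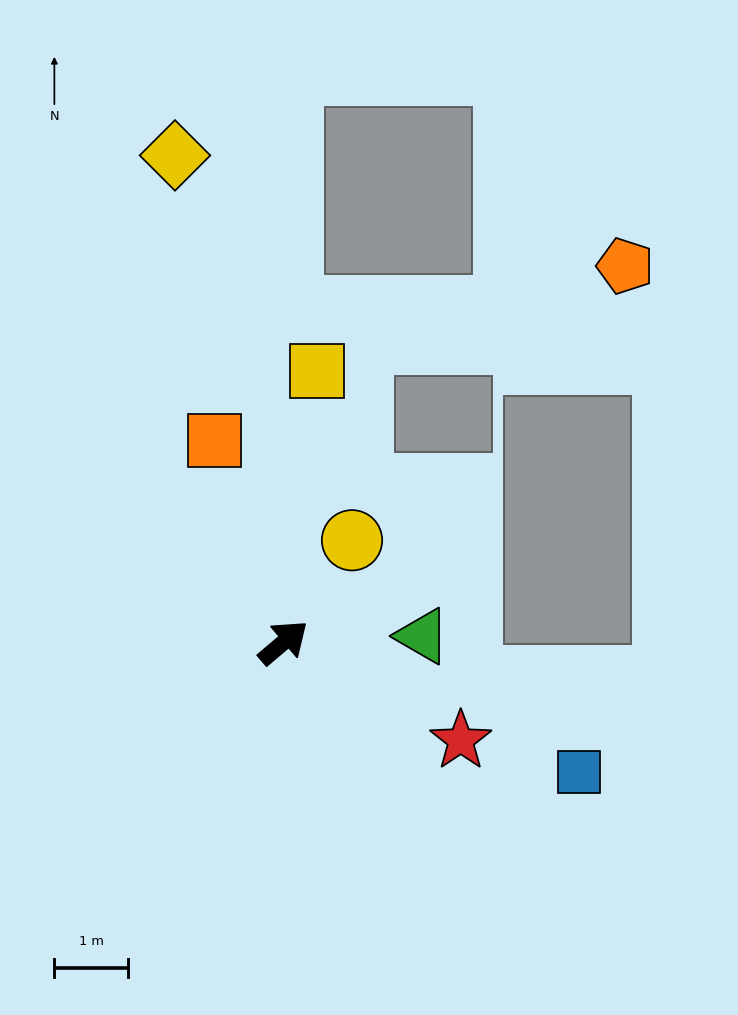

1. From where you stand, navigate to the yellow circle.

turn left 16°, forward 1.7 m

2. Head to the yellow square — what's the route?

turn left 43°, forward 3.7 m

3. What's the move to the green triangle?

turn right 38°, forward 1.9 m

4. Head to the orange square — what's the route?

turn left 69°, forward 2.9 m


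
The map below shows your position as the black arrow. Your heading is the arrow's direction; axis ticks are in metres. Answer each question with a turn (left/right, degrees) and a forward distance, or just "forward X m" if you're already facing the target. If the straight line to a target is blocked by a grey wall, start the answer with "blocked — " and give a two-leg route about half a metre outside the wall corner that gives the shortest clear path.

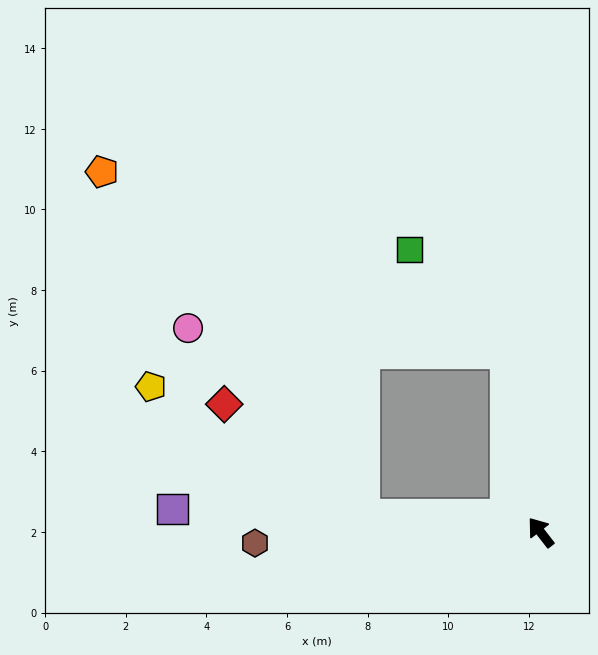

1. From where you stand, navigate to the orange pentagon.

blocked — turn left 47°, forward 4.4 m, then turn right 48°, forward 10.7 m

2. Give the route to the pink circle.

blocked — turn left 47°, forward 4.4 m, then turn right 42°, forward 6.4 m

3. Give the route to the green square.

blocked — turn right 27°, forward 4.5 m, then turn left 33°, forward 3.5 m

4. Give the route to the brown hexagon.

turn left 54°, forward 7.1 m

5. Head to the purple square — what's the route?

turn left 49°, forward 9.2 m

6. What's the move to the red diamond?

blocked — turn left 47°, forward 4.4 m, then turn right 34°, forward 4.4 m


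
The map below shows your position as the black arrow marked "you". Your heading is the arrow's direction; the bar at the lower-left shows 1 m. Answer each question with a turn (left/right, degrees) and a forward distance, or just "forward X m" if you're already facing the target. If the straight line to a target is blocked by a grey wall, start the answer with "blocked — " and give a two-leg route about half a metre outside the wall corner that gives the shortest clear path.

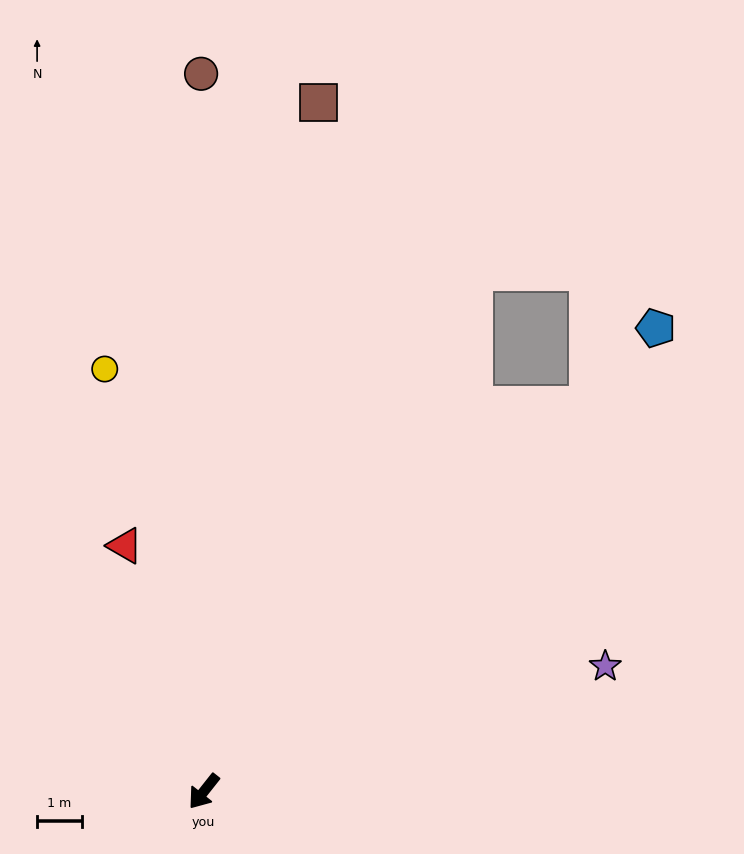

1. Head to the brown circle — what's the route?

turn right 141°, forward 16.0 m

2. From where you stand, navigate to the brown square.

turn right 151°, forward 15.5 m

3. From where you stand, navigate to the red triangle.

turn right 124°, forward 5.7 m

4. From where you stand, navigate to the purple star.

turn left 146°, forward 9.4 m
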